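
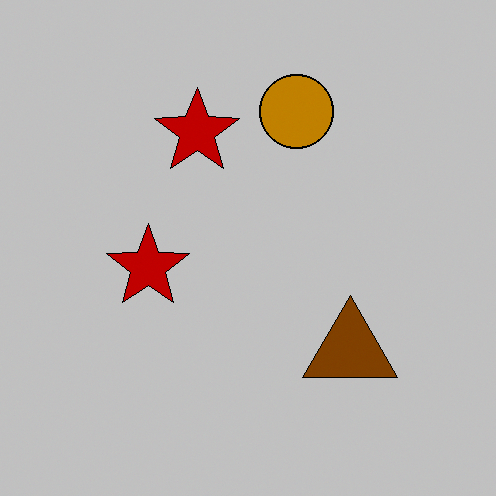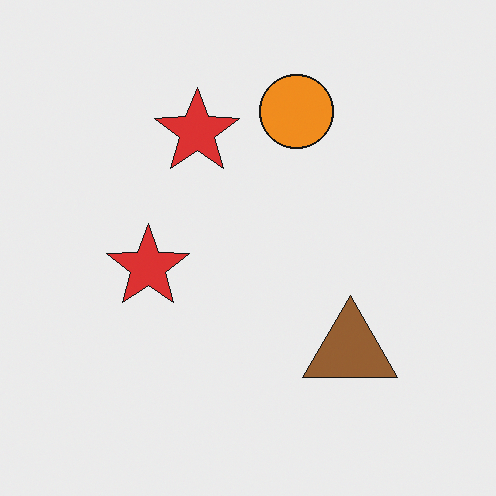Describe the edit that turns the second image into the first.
Aggressively posterized.

Each flat color has snapped to a coarser quantized level — most visibly, the near-white background has dropped to a flat grey.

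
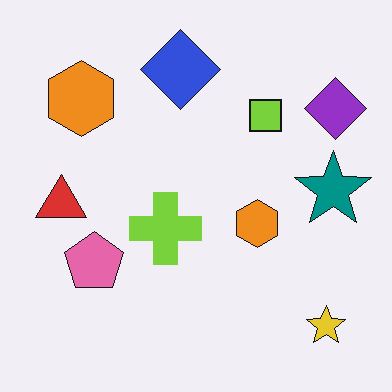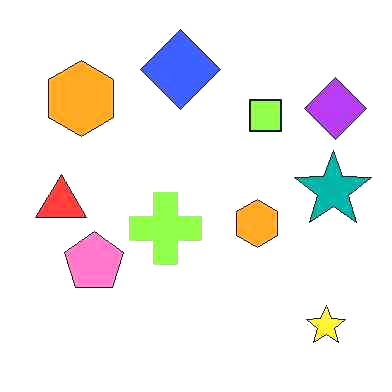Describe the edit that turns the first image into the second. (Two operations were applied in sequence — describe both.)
JPEG-compressed with visible artifacts, then slightly brightened.

Blocky 8×8 compression artifacts appear around shape edges and the flat background shows ringing — characteristic JPEG degradation. Every pixel — background and shapes alike — is uniformly brightened.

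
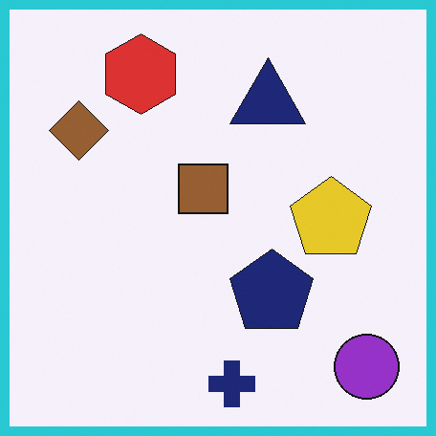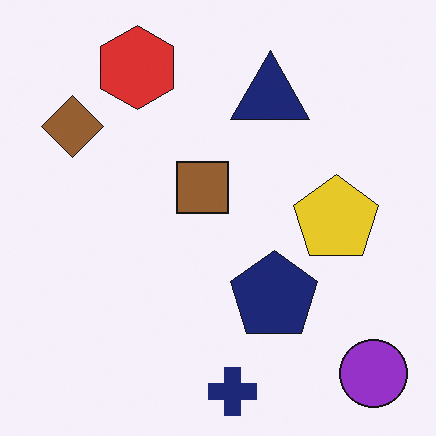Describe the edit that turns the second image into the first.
It was framed with a cyan border.

A solid cyan frame runs around the edge of the first image, with the content slightly shrunk inside it.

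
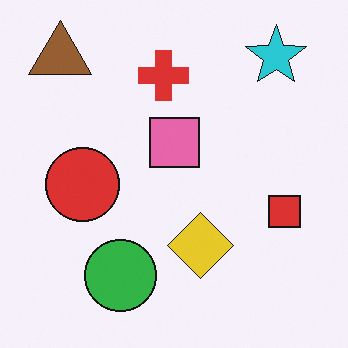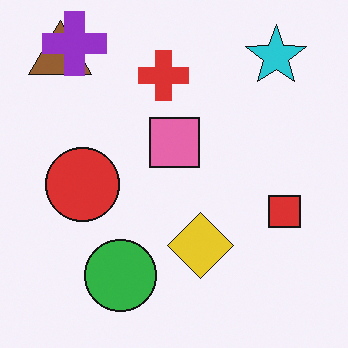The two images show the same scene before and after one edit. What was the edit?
It was overlaid with an additional purple cross.

A purple cross appears in the second image that is absent from the first.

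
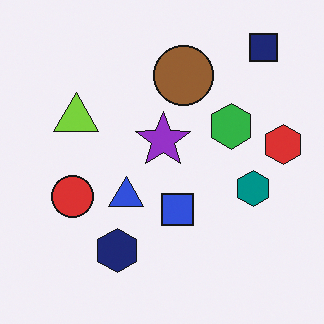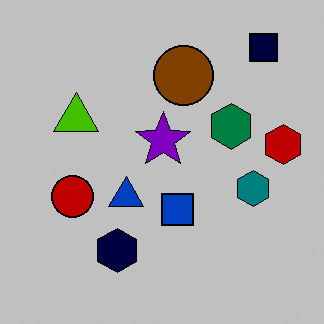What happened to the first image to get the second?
Heavily posterized to just a handful of flat colors.

Each flat color has snapped to a coarser quantized level — most visibly, the near-white background has dropped to a flat grey.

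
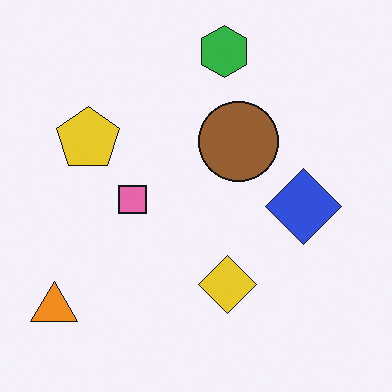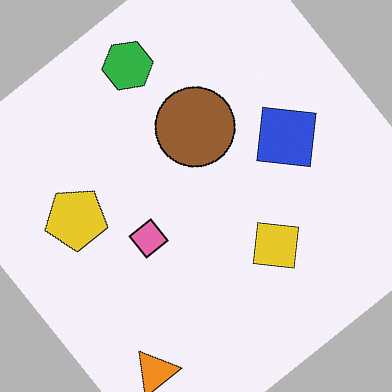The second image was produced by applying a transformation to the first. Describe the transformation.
The second image is the first rotated counter-clockwise by a large amount — several tens of degrees.

Every shape is tilted by the same angle and the image corners show triangular fill wedges — a whole-image rotation by a non-right angle.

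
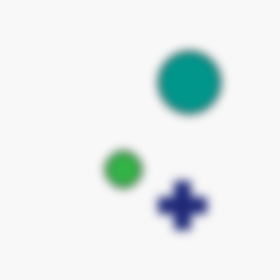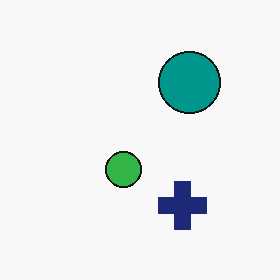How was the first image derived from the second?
The first image is the second moderately blurred.

Shape edges and outlines are uniformly softened across the whole image.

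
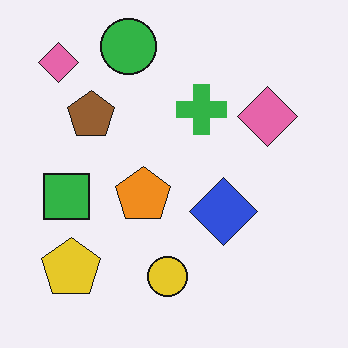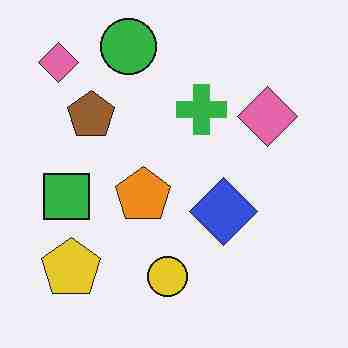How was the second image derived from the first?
The transformation is: heavily JPEG-compressed with obvious blocking artifacts.

Blocky 8×8 compression artifacts appear around shape edges and the flat background shows ringing — characteristic JPEG degradation.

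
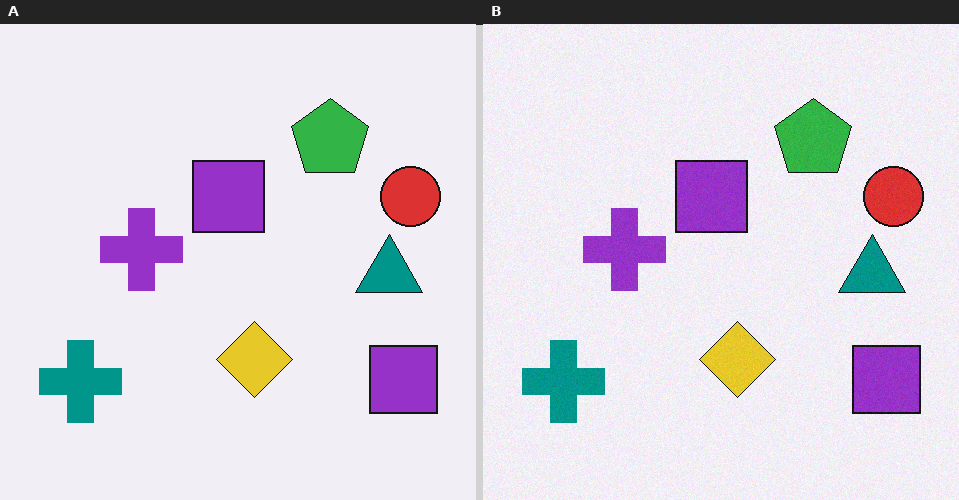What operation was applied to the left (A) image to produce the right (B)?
Degraded with light additive noise.

Random speckle covers the whole image, including the flat background.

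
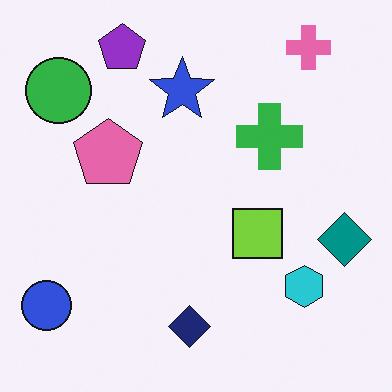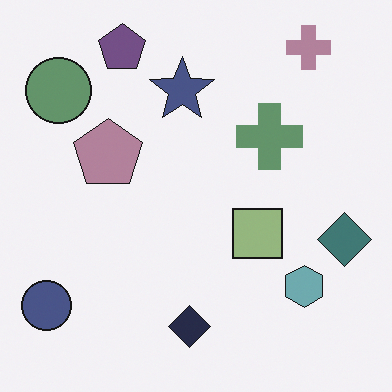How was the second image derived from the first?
The transformation is: made much more muted (saturation change).

All colors are more muted and greyish — a global saturation change.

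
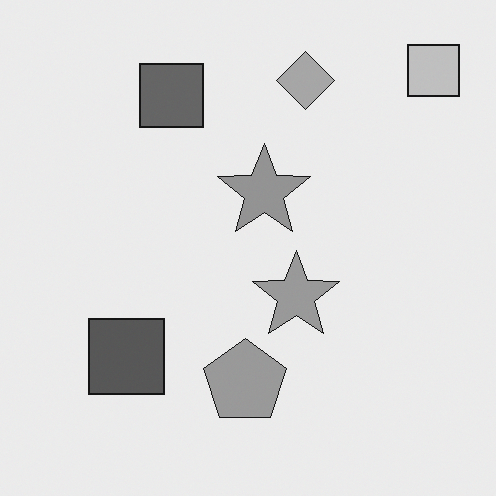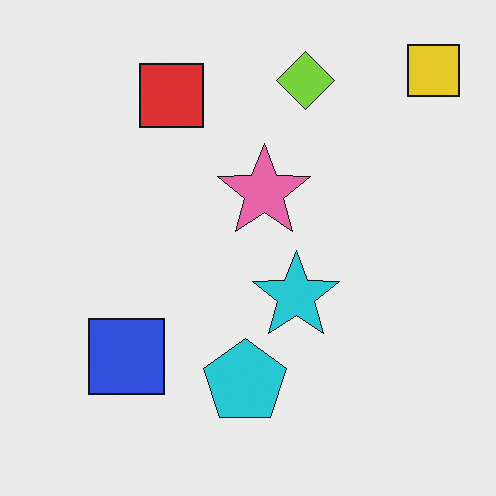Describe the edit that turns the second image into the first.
It was converted to grayscale.

All color is removed — every shape is now a shade of grey.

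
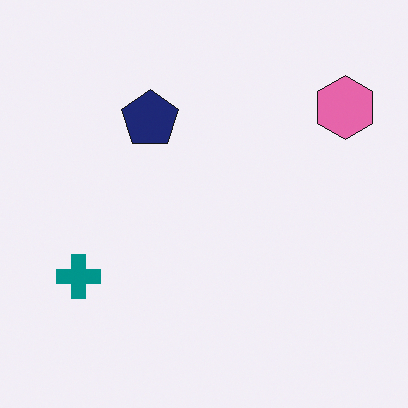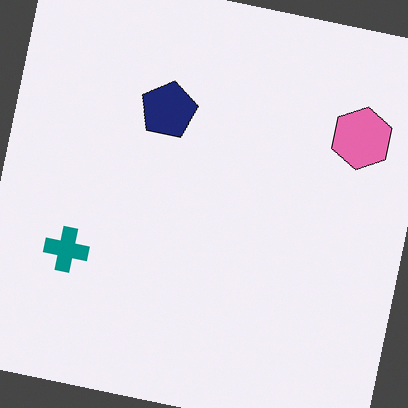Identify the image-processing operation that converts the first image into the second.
The image was rotated clockwise by a slight angle.

Every shape is tilted by the same angle and the image corners show triangular fill wedges — a whole-image rotation by a non-right angle.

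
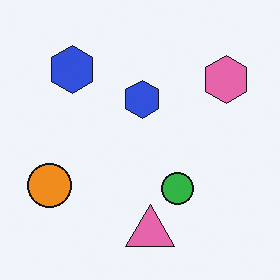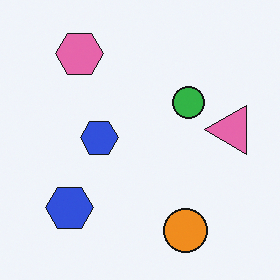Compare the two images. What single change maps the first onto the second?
It was rotated 90° counter-clockwise.

The pink hexagon sits in the top-right of the first image and the top-left of the second — consistent with a whole-image 90° counter-clockwise rotation.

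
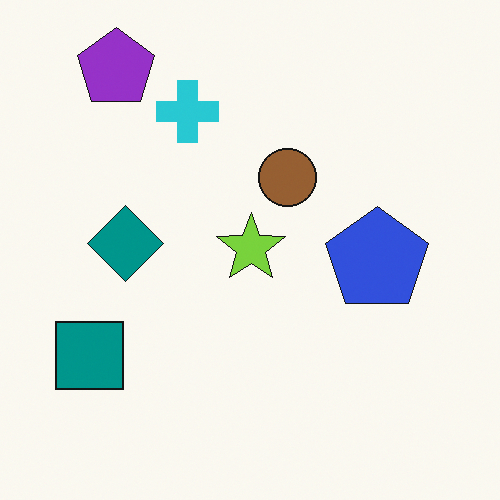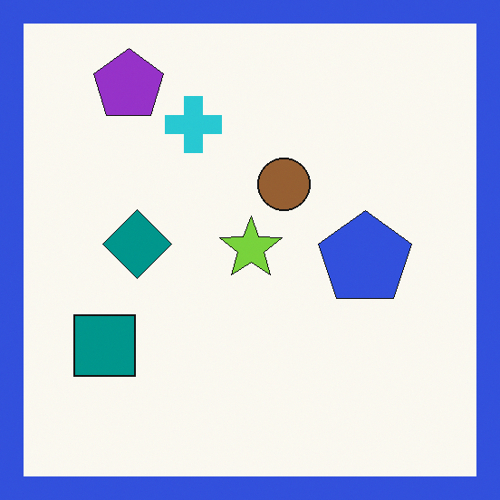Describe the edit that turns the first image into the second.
The second image is the first framed with a blue border.

A solid blue frame runs around the edge of the second image, with the content slightly shrunk inside it.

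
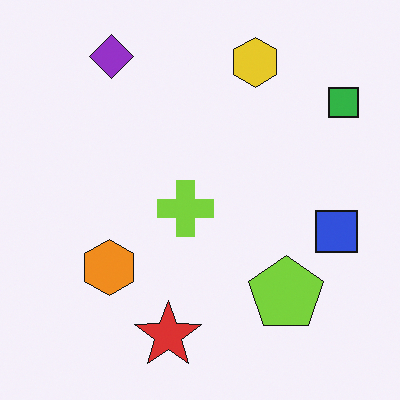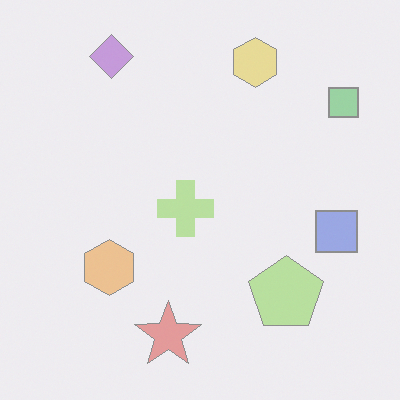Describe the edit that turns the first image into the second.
The second image is the first washed out (contrast reduced).

Tones are pushed toward mid-grey across the whole image — a global contrast change.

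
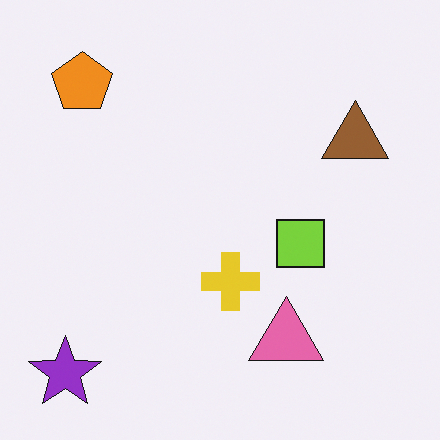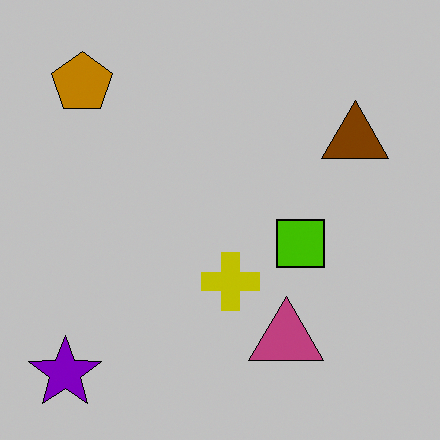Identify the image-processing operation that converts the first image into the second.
Heavily posterized to just a handful of flat colors.

Each flat color has snapped to a coarser quantized level — most visibly, the near-white background has dropped to a flat grey.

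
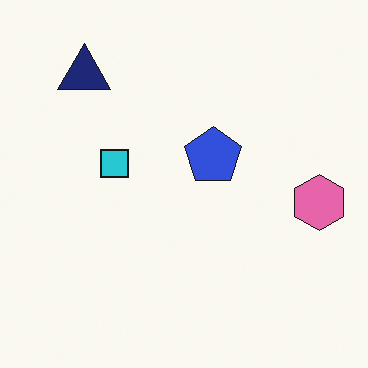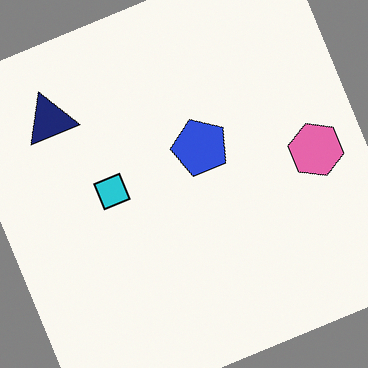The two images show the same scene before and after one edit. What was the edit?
This is the original image rotated counter-clockwise by a moderate amount.

Every shape is tilted by the same angle and the image corners show triangular fill wedges — a whole-image rotation by a non-right angle.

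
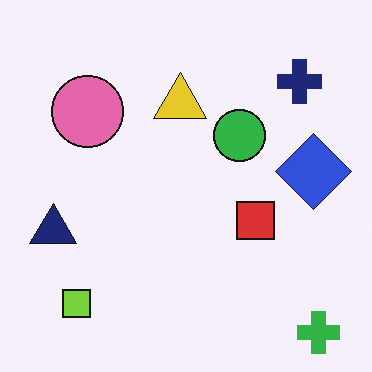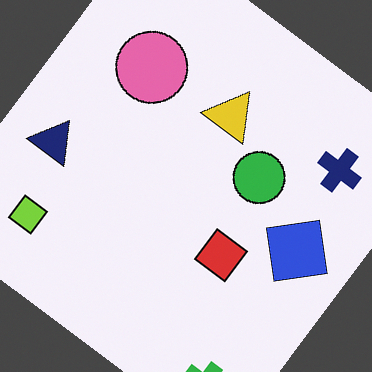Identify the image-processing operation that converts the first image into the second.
It was rotated clockwise by a large amount — several tens of degrees.

Every shape is tilted by the same angle and the image corners show triangular fill wedges — a whole-image rotation by a non-right angle.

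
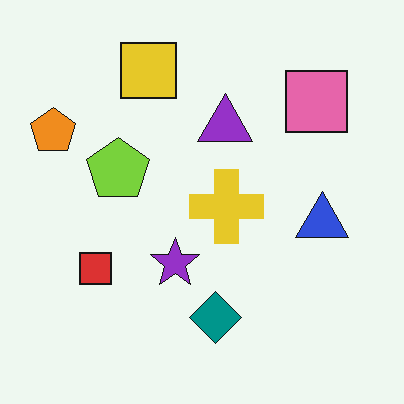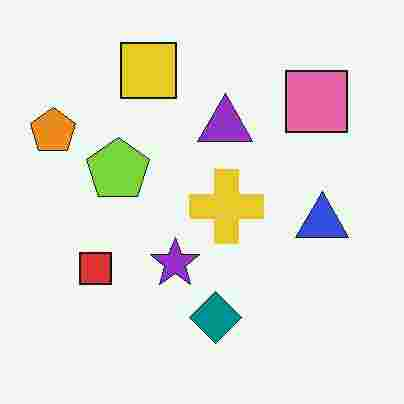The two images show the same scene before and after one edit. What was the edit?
The transformation is: heavily JPEG-compressed with obvious blocking artifacts.

Blocky 8×8 compression artifacts appear around shape edges and the flat background shows ringing — characteristic JPEG degradation.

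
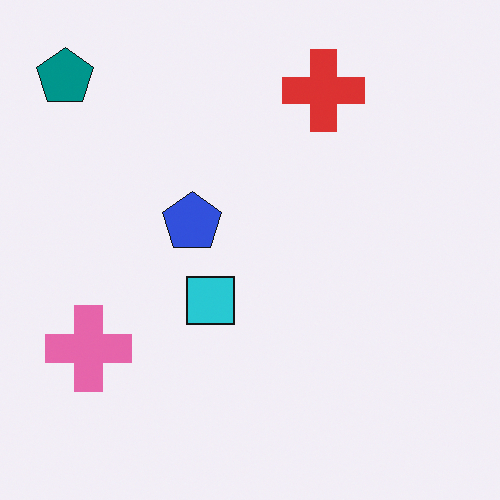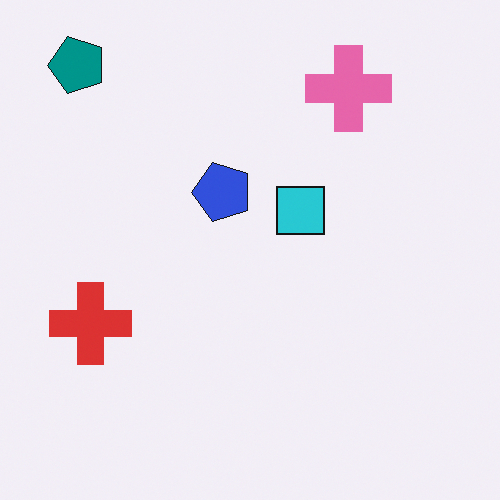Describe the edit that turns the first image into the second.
The transformation is: transposed (reflected across the top-left ↔ bottom-right diagonal).

Shapes have swapped their row and column positions — what was in the top-right is now in the bottom-left — a diagonal reflection.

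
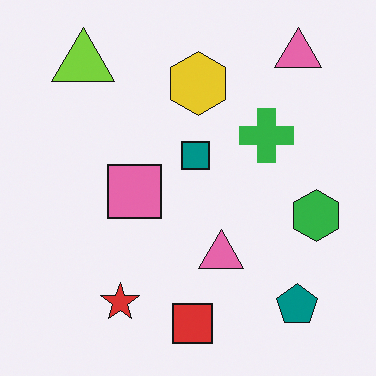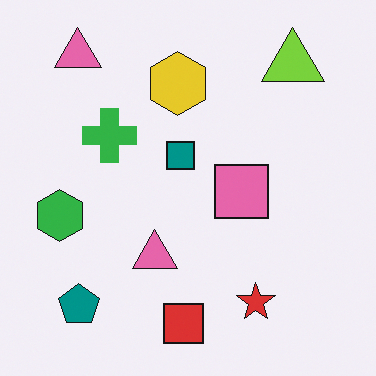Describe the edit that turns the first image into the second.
The second image is the first flipped horizontally (left ↔ right).

The green hexagon is in the right of the first image and the left of the second — shapes on opposite sides of the vertical midline have swapped in a mirror flip.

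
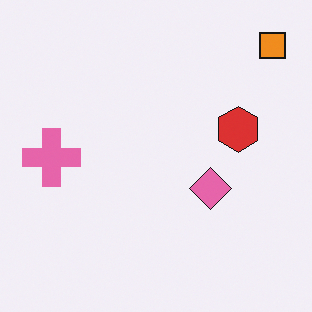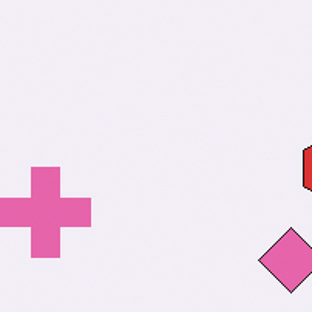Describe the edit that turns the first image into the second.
The second image is the first cropped to a modestly smaller region and rescaled.

The visible shapes are larger and the field of view is narrower; shapes near the original edges may be partly or wholly outside the frame — a crop-and-rescale.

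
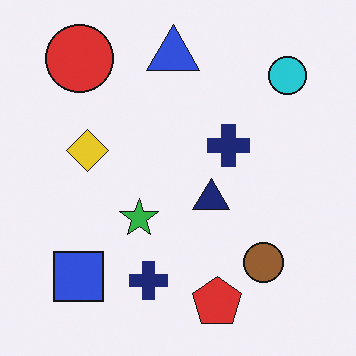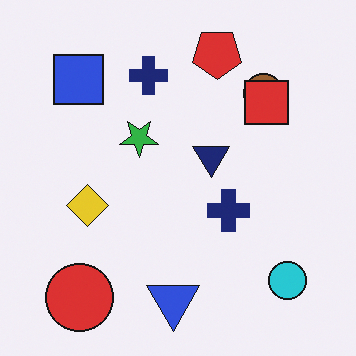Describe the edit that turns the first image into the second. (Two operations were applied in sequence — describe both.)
It was flipped vertically (top ↔ bottom), then overlaid with an additional red square.

The red pentagon is in the bottom of the first image and the top of the second — shapes on opposite sides of the horizontal midline have swapped in a mirror flip. A red square appears in the second image that is absent from the first.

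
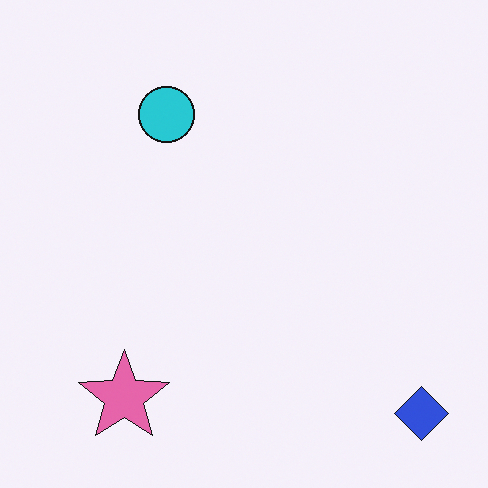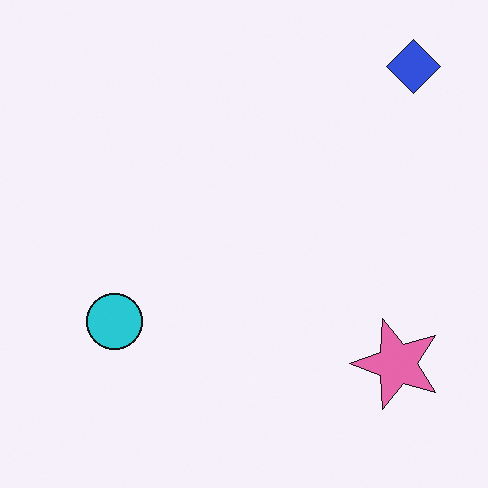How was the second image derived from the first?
The transformation is: rotated 90° counter-clockwise.

The blue diamond sits in the bottom-right of the first image and the top-right of the second — consistent with a whole-image 90° counter-clockwise rotation.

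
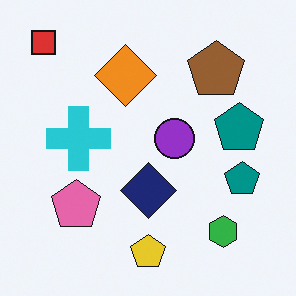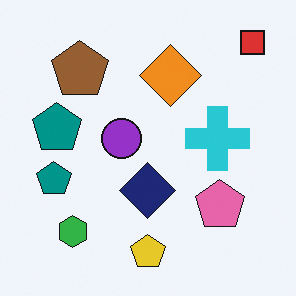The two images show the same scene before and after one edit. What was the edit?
The transformation is: flipped horizontally (left ↔ right).

The red square is in the top-left of the first image and the top-right of the second — shapes on opposite sides of the vertical midline have swapped in a mirror flip.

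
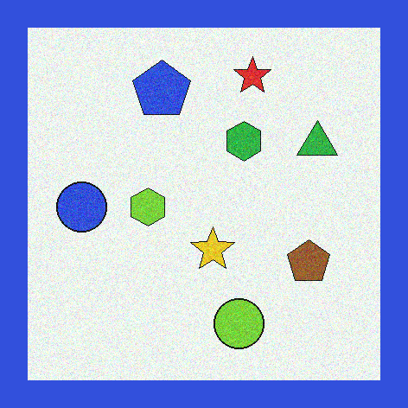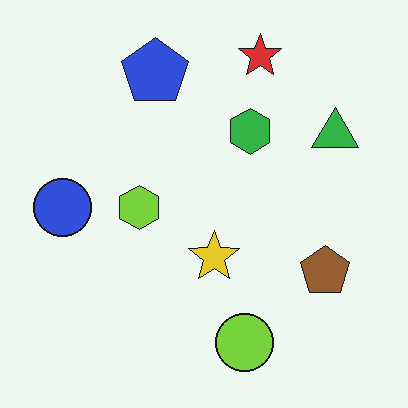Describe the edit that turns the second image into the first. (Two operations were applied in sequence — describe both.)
Degraded with moderate additive noise, then framed with a blue border.

Random speckle covers the whole image, including the flat background. A solid blue frame runs around the edge of the first image, with the content slightly shrunk inside it.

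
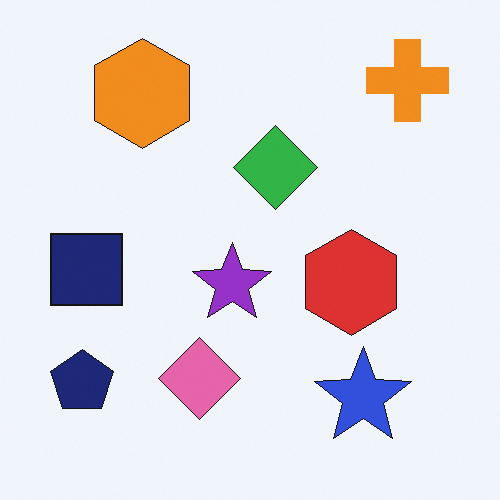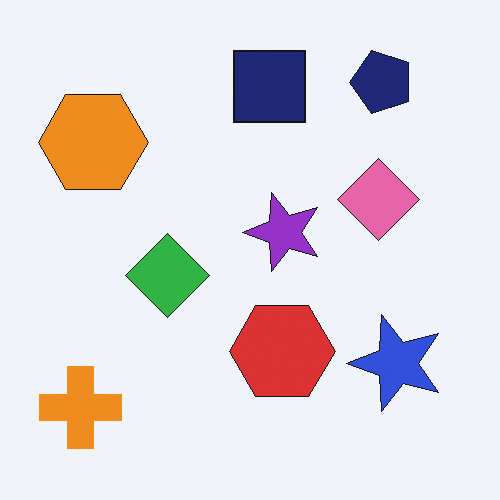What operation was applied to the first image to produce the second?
The second image is the first transposed (reflected across the top-left ↔ bottom-right diagonal).

Shapes have swapped their row and column positions — what was in the top-right is now in the bottom-left — a diagonal reflection.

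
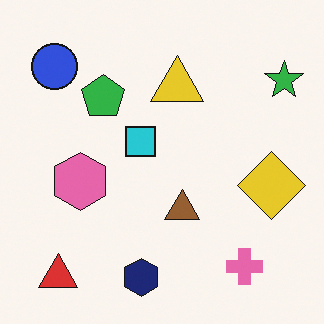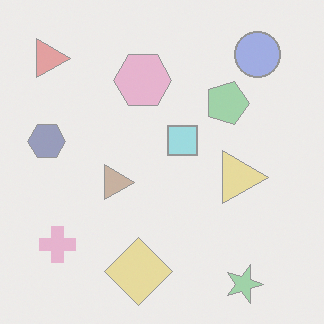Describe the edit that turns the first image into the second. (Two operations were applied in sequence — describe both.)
The transformation is: given much lower contrast, then rotated 90° clockwise.

Tones are pushed toward mid-grey across the whole image — a global contrast change. The red triangle sits in the bottom-left of the first image and the top-left of the second — consistent with a whole-image 90° clockwise rotation.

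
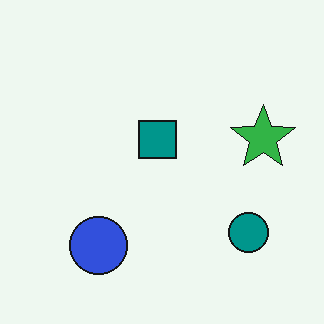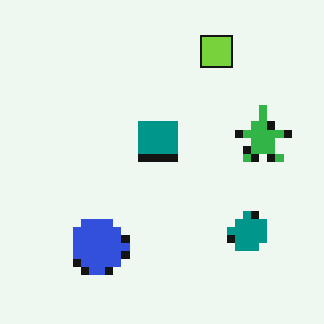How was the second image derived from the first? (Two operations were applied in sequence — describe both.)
It was moderately pixelated, then overlaid with an additional lime square.

Shapes are reduced to large square blocks; fine edges and outlines are lost — a downscale-then-upscale (mosaic) effect. A lime square appears in the second image that is absent from the first.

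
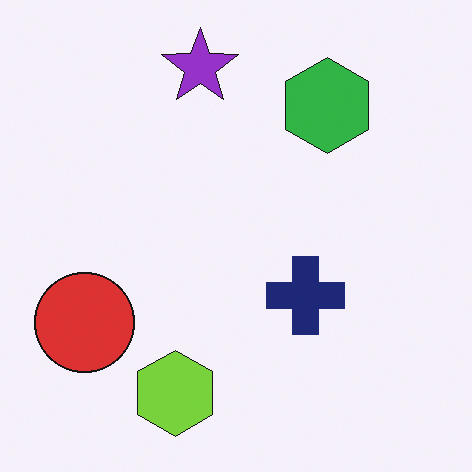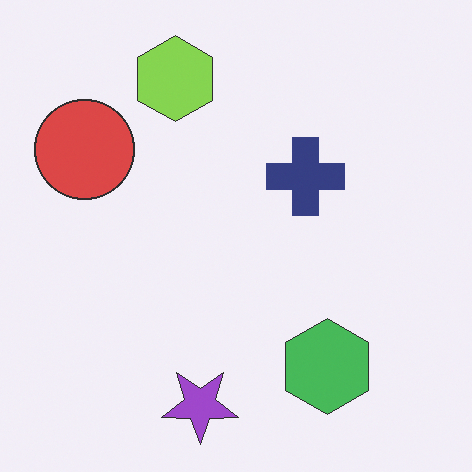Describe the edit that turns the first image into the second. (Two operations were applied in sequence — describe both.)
Flipped vertically (top ↔ bottom), then given slightly reduced contrast.

The purple star is in the top of the first image and the bottom of the second — shapes on opposite sides of the horizontal midline have swapped in a mirror flip. Tones are pushed toward mid-grey across the whole image — a global contrast change.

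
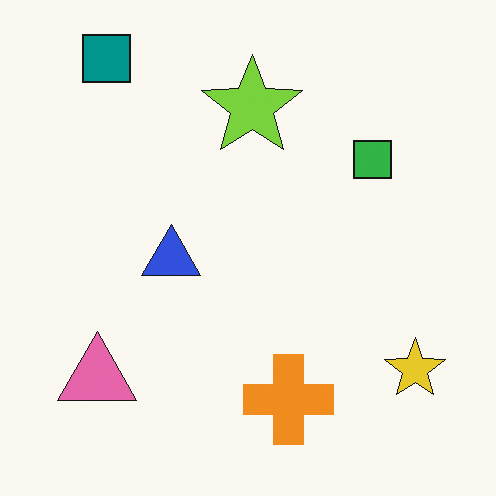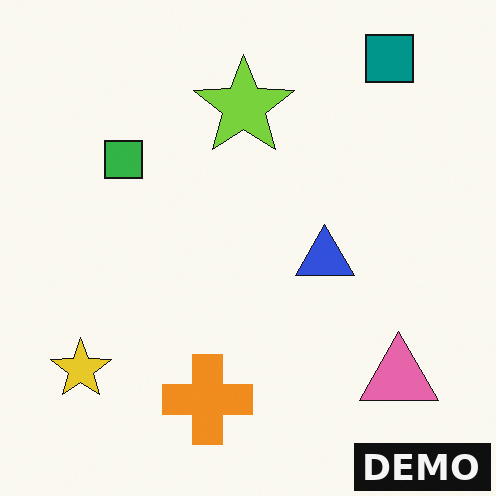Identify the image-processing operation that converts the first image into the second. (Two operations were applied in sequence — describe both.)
The transformation is: flipped horizontally (left ↔ right), then watermarked with the text "DEMO" in the lower-right corner.

The yellow star is in the bottom-right of the first image and the bottom-left of the second — shapes on opposite sides of the vertical midline have swapped in a mirror flip. A dark label reading "DEMO" appears in the lower-right corner.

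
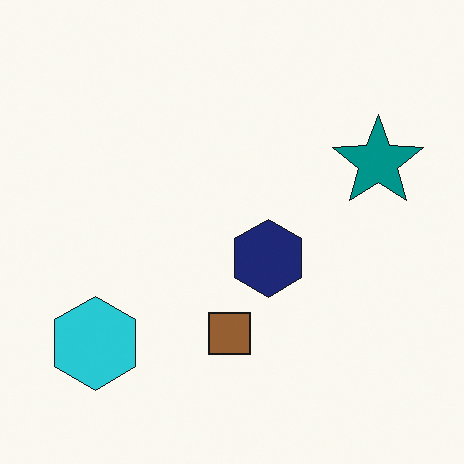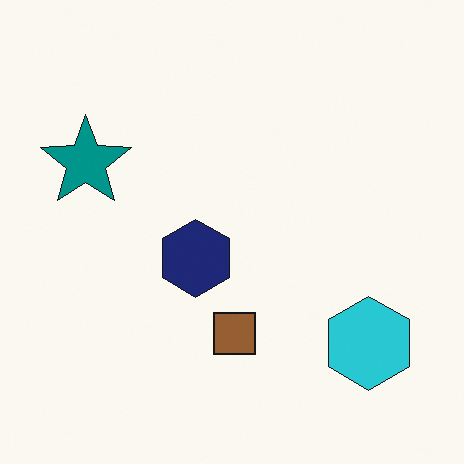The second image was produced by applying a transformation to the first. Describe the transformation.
It was flipped horizontally (left ↔ right).

The teal star is in the right of the first image and the left of the second — shapes on opposite sides of the vertical midline have swapped in a mirror flip.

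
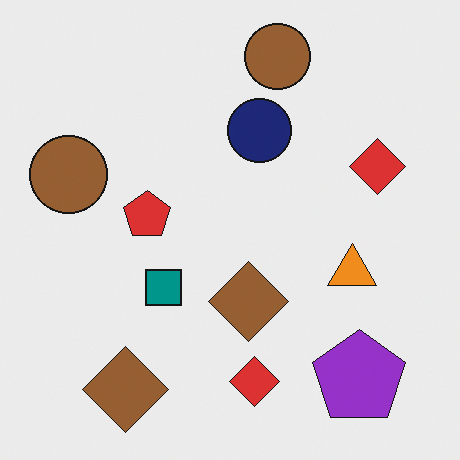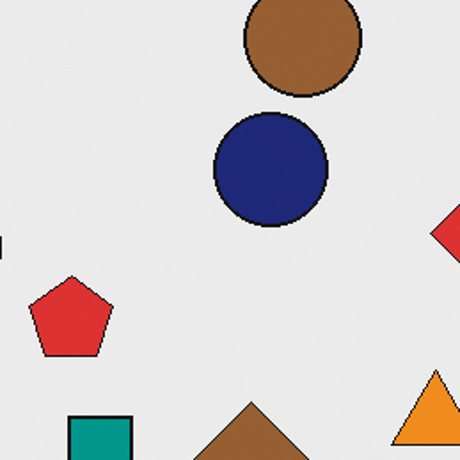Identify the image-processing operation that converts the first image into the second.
Cropped tightly and scaled back up.

The visible shapes are larger and the field of view is narrower; shapes near the original edges may be partly or wholly outside the frame — a crop-and-rescale.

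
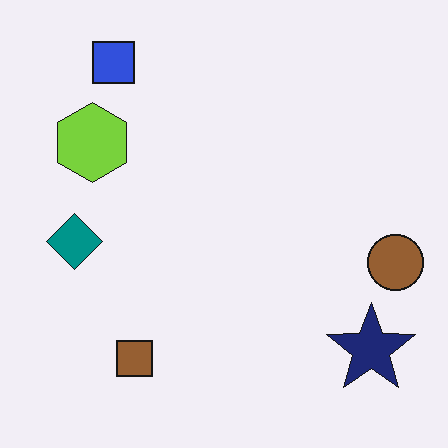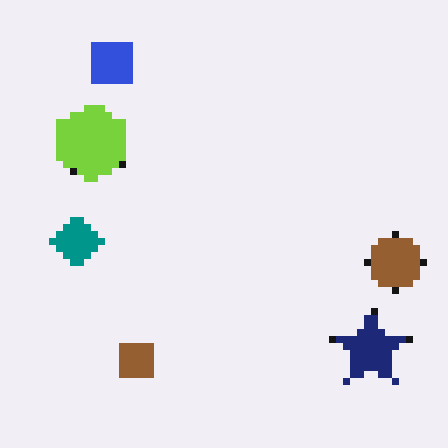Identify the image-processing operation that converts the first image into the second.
It was moderately pixelated.

Shapes are reduced to large square blocks; fine edges and outlines are lost — a downscale-then-upscale (mosaic) effect.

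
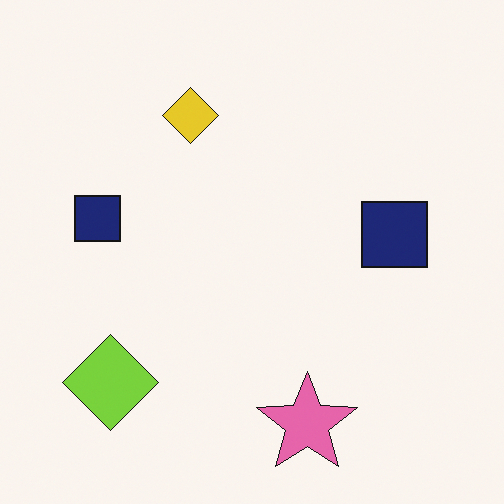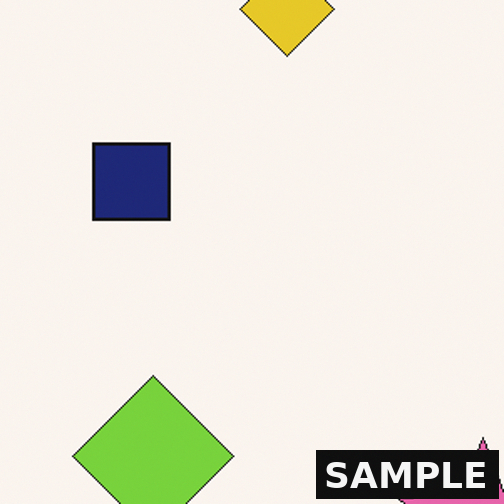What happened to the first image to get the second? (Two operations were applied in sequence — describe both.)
The second image is the first cropped to a noticeably smaller region and rescaled, then watermarked with the text "SAMPLE" in the lower-right corner.

The visible shapes are larger and the field of view is narrower; shapes near the original edges may be partly or wholly outside the frame — a crop-and-rescale. A dark label reading "SAMPLE" appears in the lower-right corner.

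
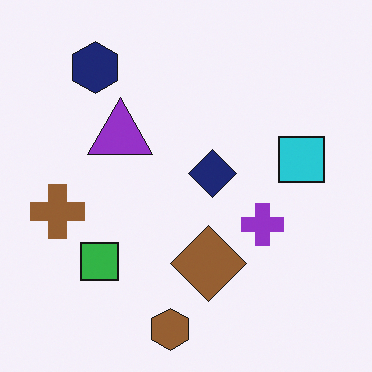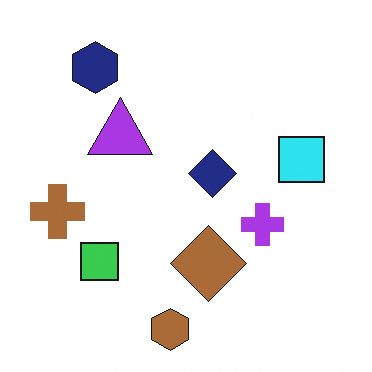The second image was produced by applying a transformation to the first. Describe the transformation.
The image was slightly brightened.

Every pixel — background and shapes alike — is uniformly brightened.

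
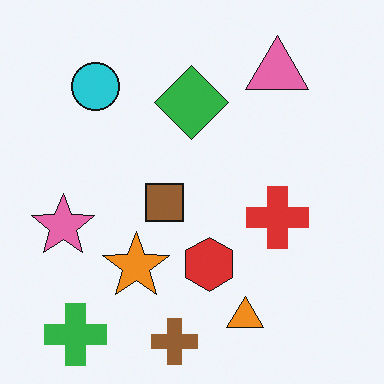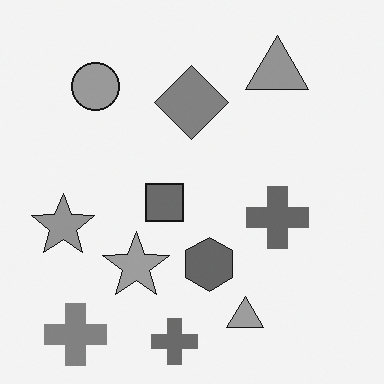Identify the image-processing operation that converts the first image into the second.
This is the original image converted to grayscale.

All color is removed — every shape is now a shade of grey.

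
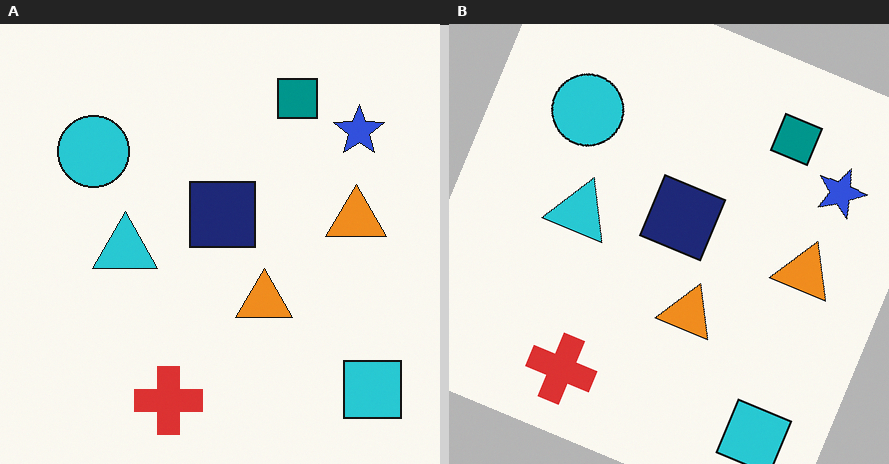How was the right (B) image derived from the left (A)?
Rotated clockwise by a clearly visible amount.

Every shape is tilted by the same angle and the image corners show triangular fill wedges — a whole-image rotation by a non-right angle.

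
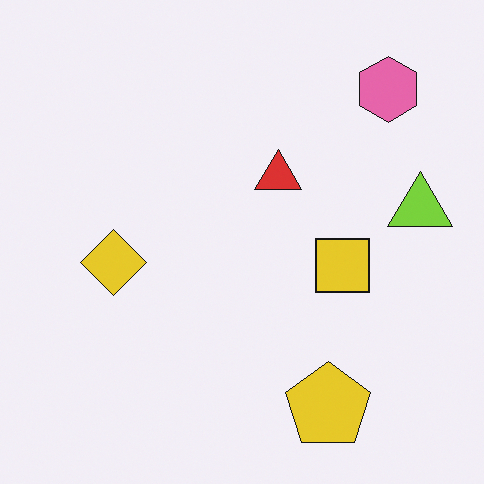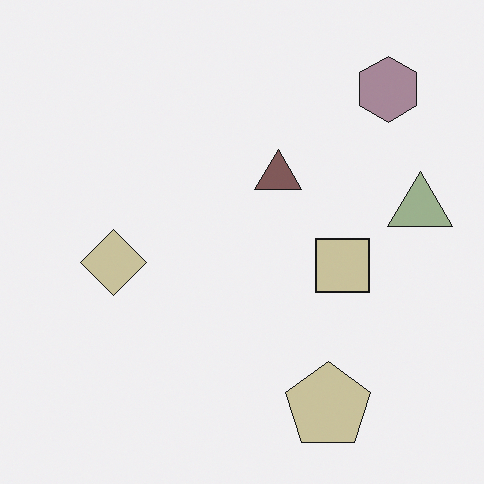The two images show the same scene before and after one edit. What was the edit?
Made much more muted (saturation change).

All colors are more muted and greyish — a global saturation change.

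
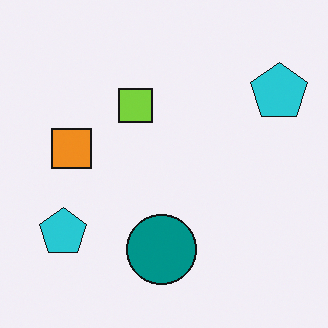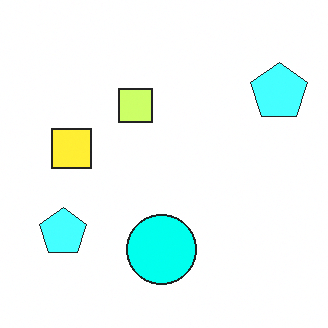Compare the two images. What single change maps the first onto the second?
It was substantially brightened.

Every pixel — background and shapes alike — is uniformly brightened.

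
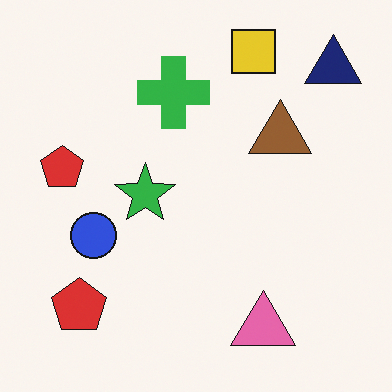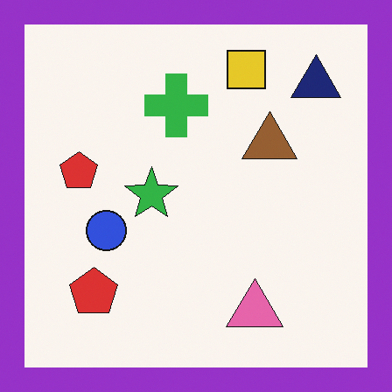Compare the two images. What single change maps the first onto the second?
The transformation is: framed with a purple border.

A solid purple frame runs around the edge of the second image, with the content slightly shrunk inside it.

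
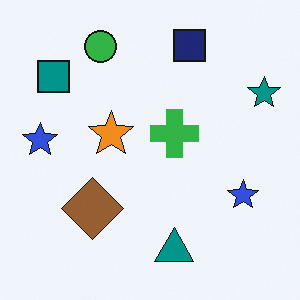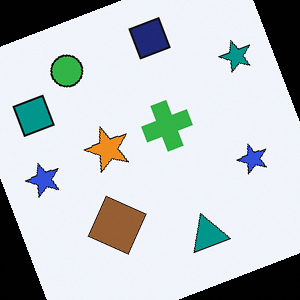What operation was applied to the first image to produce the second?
It was rotated counter-clockwise by a moderate amount.

Every shape is tilted by the same angle and the image corners show triangular fill wedges — a whole-image rotation by a non-right angle.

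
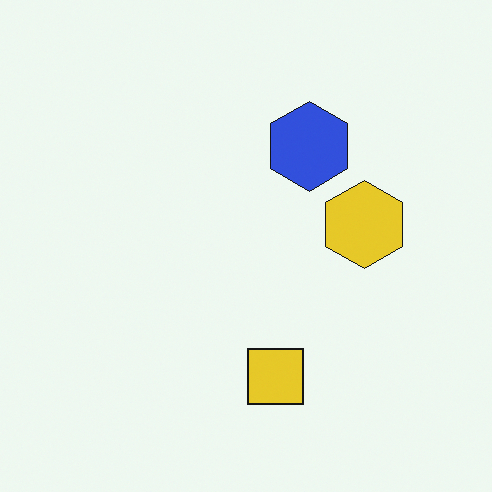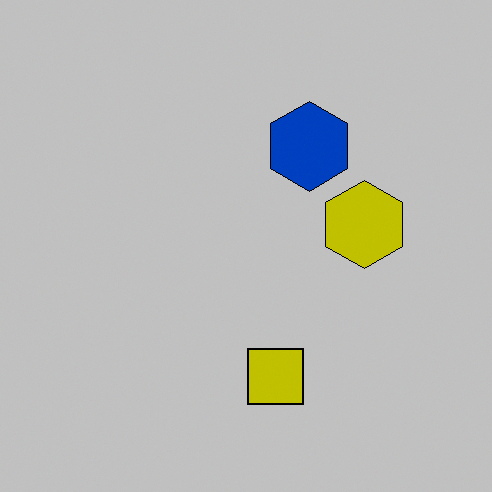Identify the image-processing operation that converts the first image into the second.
This is the original image aggressively posterized.

Each flat color has snapped to a coarser quantized level — most visibly, the near-white background has dropped to a flat grey.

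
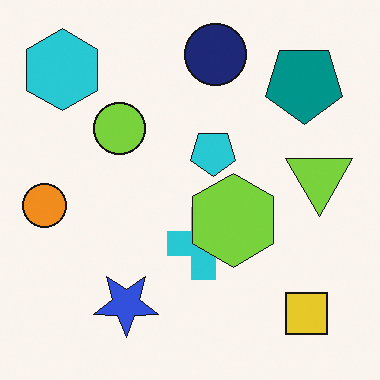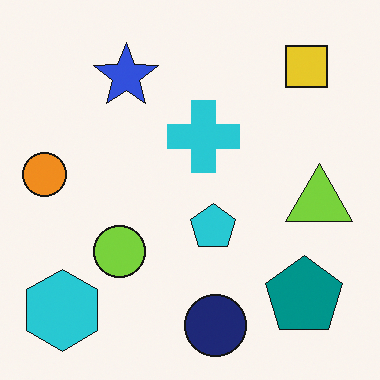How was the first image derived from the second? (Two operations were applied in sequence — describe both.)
Flipped vertically (top ↔ bottom), then overlaid with an additional lime hexagon.

The navy circle is in the bottom of the second image and the top of the first — shapes on opposite sides of the horizontal midline have swapped in a mirror flip. A lime hexagon appears in the first image that is absent from the second.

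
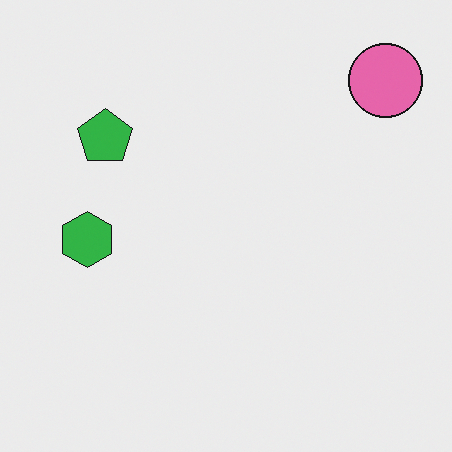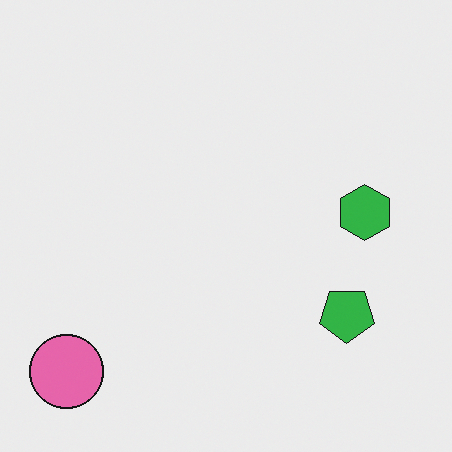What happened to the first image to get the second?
The transformation is: rotated 180°.

The pink circle sits in the top-right of the first image and the bottom-left of the second — consistent with a whole-image 180° rotation.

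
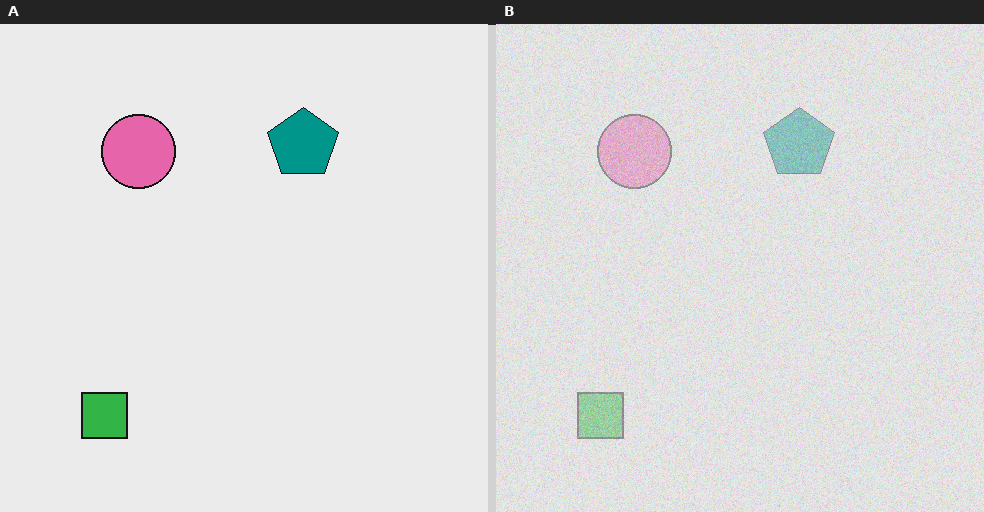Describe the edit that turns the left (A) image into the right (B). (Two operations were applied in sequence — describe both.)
The transformation is: degraded with a thick layer of grain, then washed out (contrast reduced).

Random speckle covers the whole image, including the flat background. Tones are pushed toward mid-grey across the whole image — a global contrast change.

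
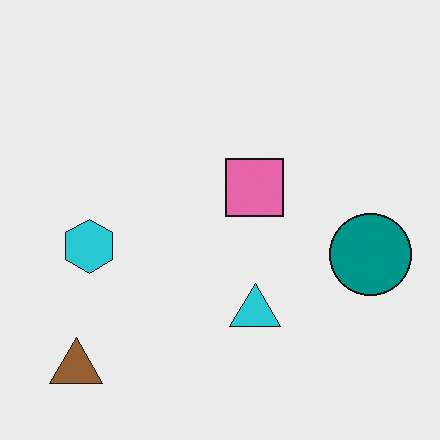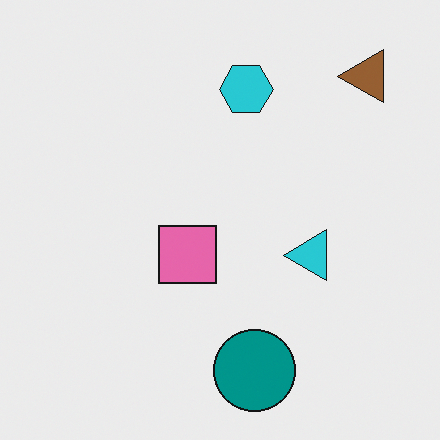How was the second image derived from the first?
Transposed (reflected across the top-left ↔ bottom-right diagonal).

Shapes have swapped their row and column positions — what was in the top-right is now in the bottom-left — a diagonal reflection.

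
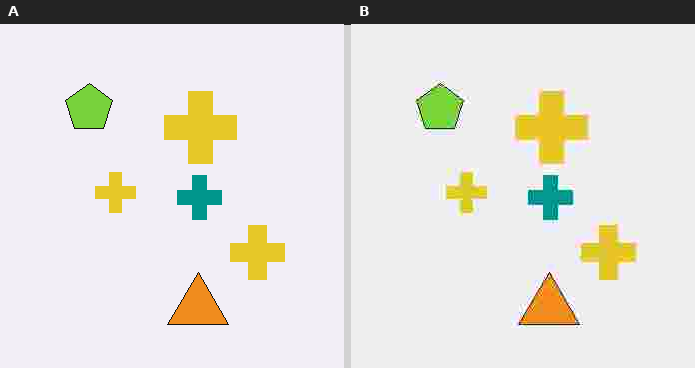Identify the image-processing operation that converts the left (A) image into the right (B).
Heavily JPEG-compressed with obvious blocking artifacts.

Blocky 8×8 compression artifacts appear around shape edges and the flat background shows ringing — characteristic JPEG degradation.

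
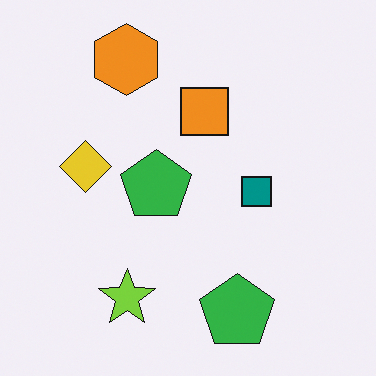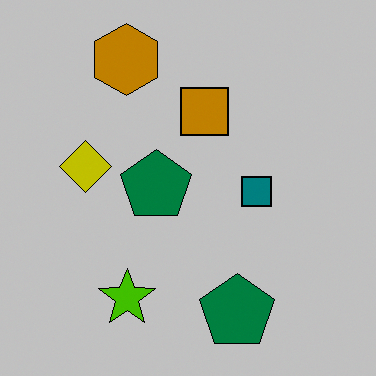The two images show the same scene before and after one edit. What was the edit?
The transformation is: heavily posterized to just a handful of flat colors.

Each flat color has snapped to a coarser quantized level — most visibly, the near-white background has dropped to a flat grey.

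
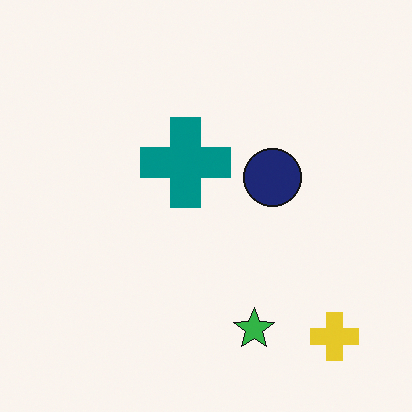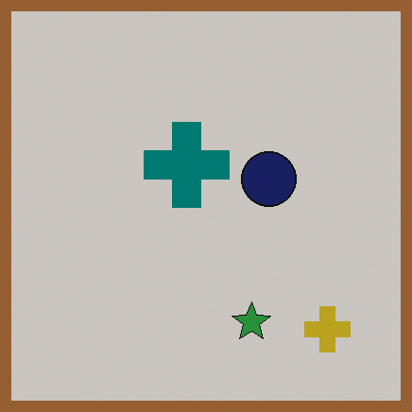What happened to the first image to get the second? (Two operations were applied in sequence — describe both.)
Darkened a little, then framed with a brown border.

Every pixel — background and shapes alike — is uniformly darkened. A solid brown frame runs around the edge of the second image, with the content slightly shrunk inside it.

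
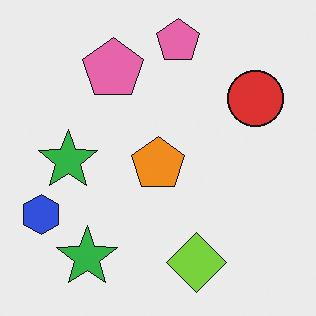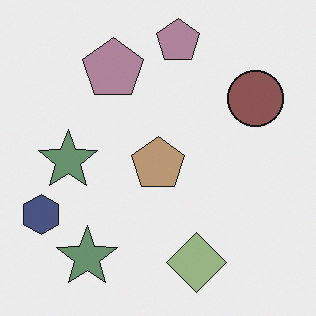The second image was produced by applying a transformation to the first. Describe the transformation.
The second image is the first heavily desaturated.

All colors are more muted and greyish — a global saturation change.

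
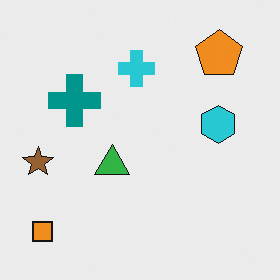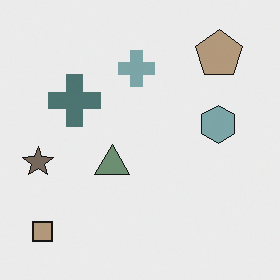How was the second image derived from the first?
Made much more muted (saturation change).

All colors are more muted and greyish — a global saturation change.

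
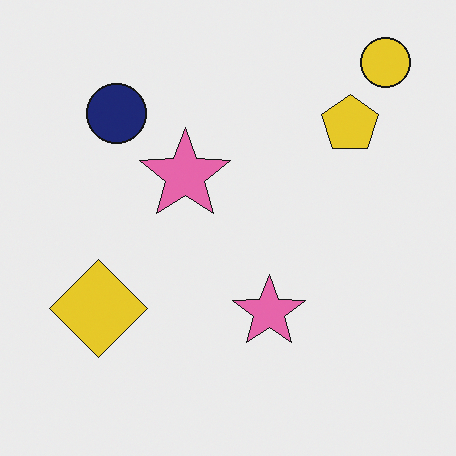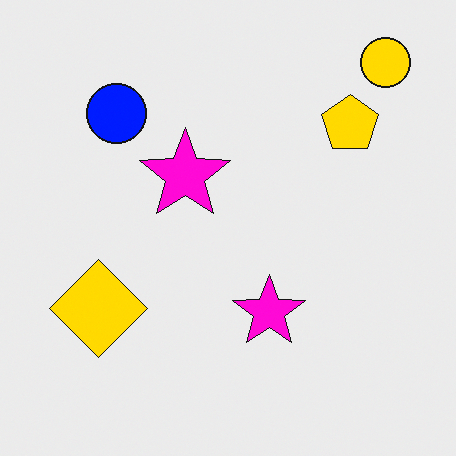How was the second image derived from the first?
The transformation is: heavily oversaturated.

All colors are more vivid — a global saturation change.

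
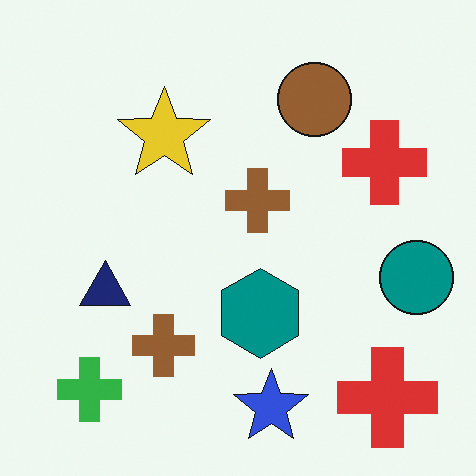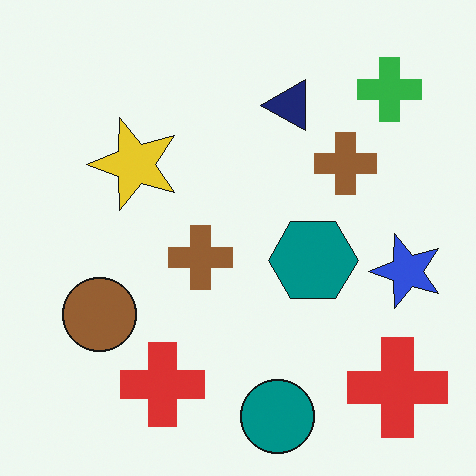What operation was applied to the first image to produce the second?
The transformation is: transposed (reflected across the top-left ↔ bottom-right diagonal).

Shapes have swapped their row and column positions — what was in the top-right is now in the bottom-left — a diagonal reflection.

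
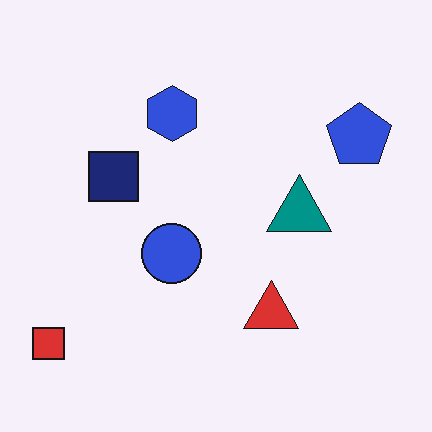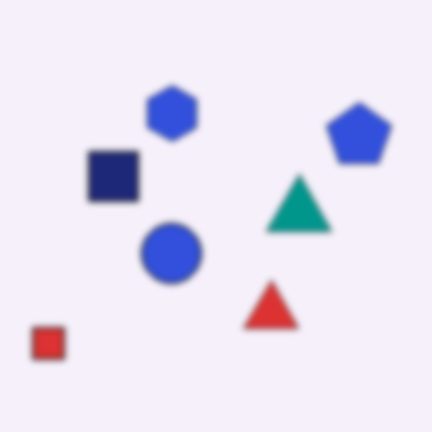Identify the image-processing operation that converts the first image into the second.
This is the original image noticeably gaussian-blurred.

Shape edges and outlines are uniformly softened across the whole image.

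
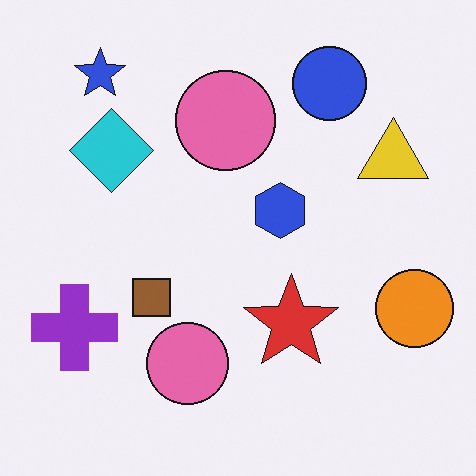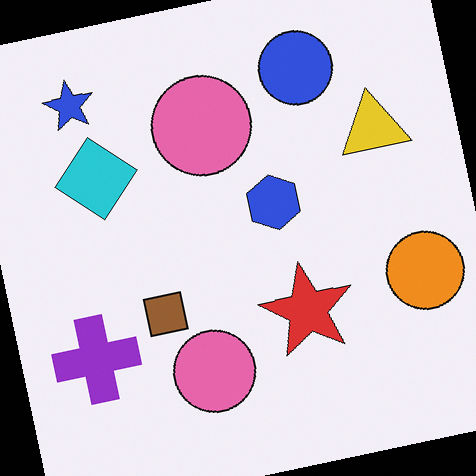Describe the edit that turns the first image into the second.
Rotated counter-clockwise by a few degrees.

Every shape is tilted by the same angle and the image corners show triangular fill wedges — a whole-image rotation by a non-right angle.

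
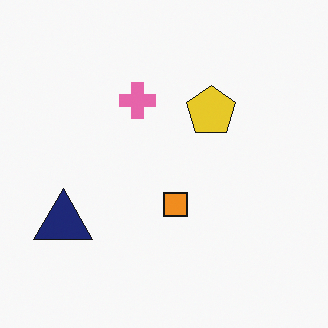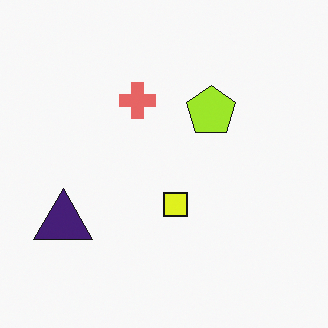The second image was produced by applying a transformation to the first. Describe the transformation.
Hue-shifted slightly.

Every shape's color has rotated by the same amount around the hue wheel — a uniform hue shift.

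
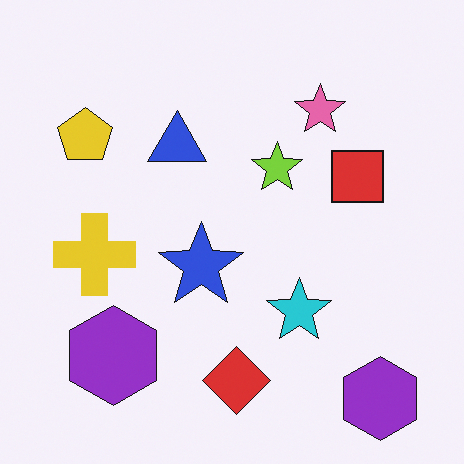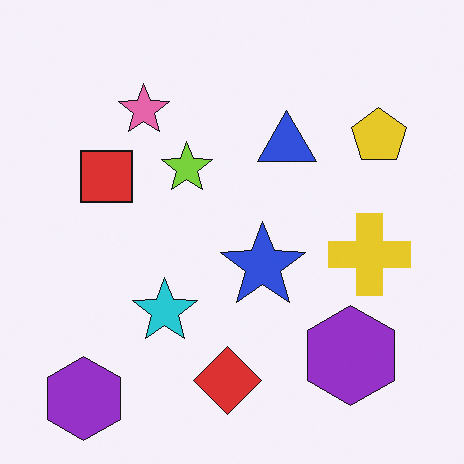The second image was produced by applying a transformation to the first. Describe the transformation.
This is the original image flipped horizontally (left ↔ right).

The yellow pentagon is in the top-left of the first image and the top-right of the second — shapes on opposite sides of the vertical midline have swapped in a mirror flip.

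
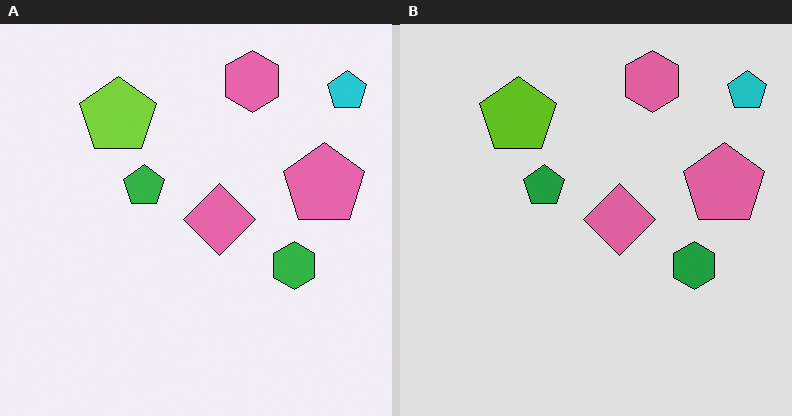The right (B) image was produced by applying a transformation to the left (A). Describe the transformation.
The image was posterized to a reduced palette.

Each flat color has snapped to a coarser quantized level — most visibly, the near-white background has dropped to a flat grey.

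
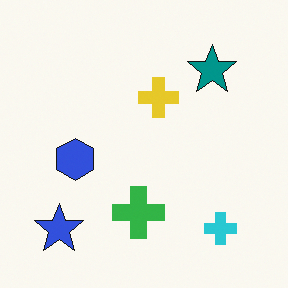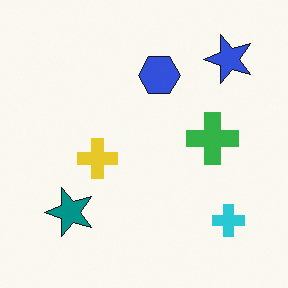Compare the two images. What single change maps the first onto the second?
The transformation is: transposed (reflected across the top-left ↔ bottom-right diagonal).

Shapes have swapped their row and column positions — what was in the top-right is now in the bottom-left — a diagonal reflection.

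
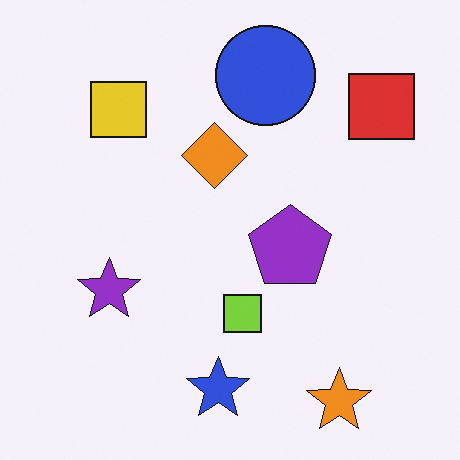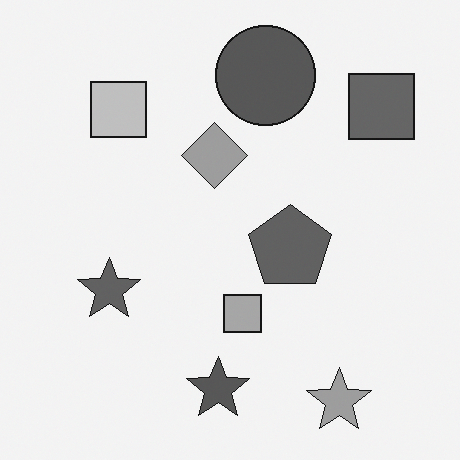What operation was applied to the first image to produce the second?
The second image is the first converted to grayscale.

All color is removed — every shape is now a shade of grey.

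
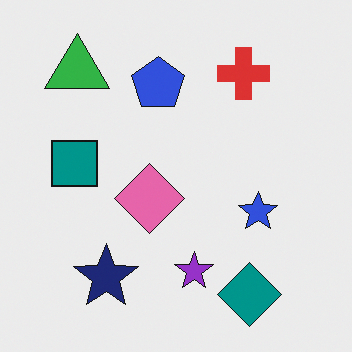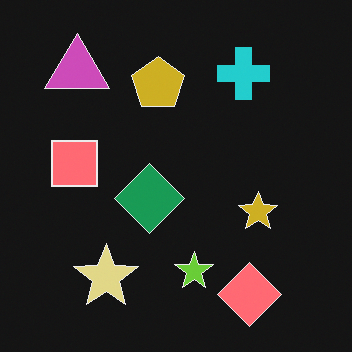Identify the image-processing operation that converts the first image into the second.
It was color-inverted (negative).

The light background has become dark and every shape's color is its complement — a photographic negative.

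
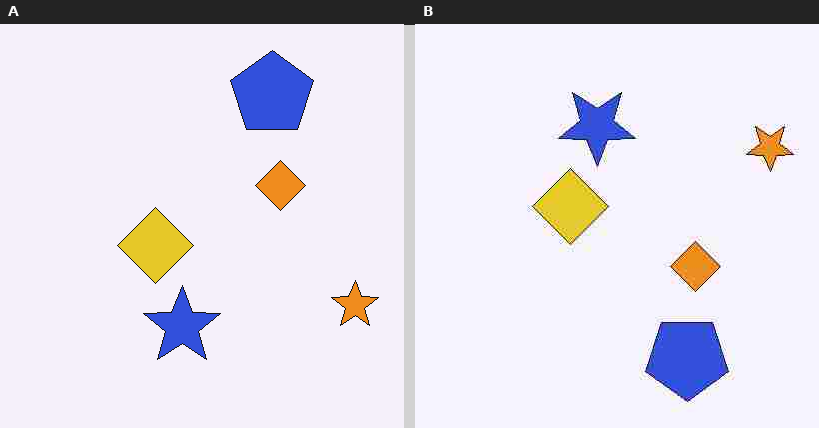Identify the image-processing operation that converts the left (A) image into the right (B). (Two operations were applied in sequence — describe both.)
It was degraded with heavy JPEG compression, then flipped vertically (top ↔ bottom).

Blocky 8×8 compression artifacts appear around shape edges and the flat background shows ringing — characteristic JPEG degradation. The blue pentagon is in the top-right of the left (A) image and the bottom-right of the right (B) — shapes on opposite sides of the horizontal midline have swapped in a mirror flip.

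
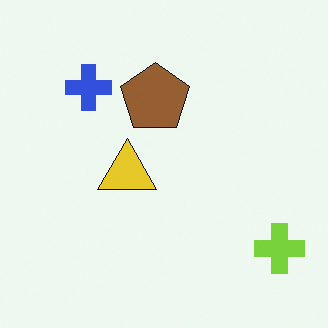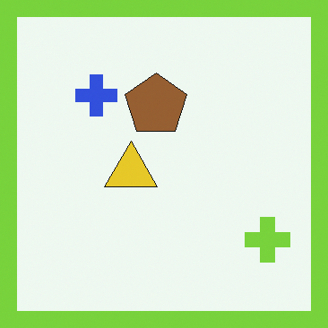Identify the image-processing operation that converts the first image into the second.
Framed with a lime border.

A solid lime frame runs around the edge of the second image, with the content slightly shrunk inside it.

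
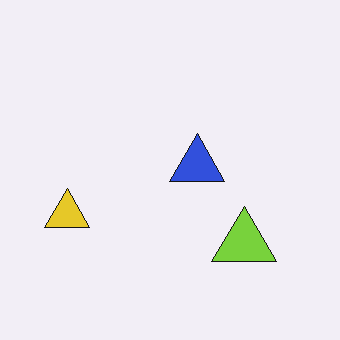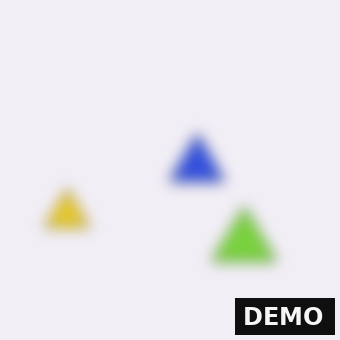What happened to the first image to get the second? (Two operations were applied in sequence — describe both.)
The image was strongly gaussian-blurred, then watermarked with the text "DEMO" in the lower-right corner.

Shape edges and outlines are uniformly softened across the whole image. A dark label reading "DEMO" appears in the lower-right corner.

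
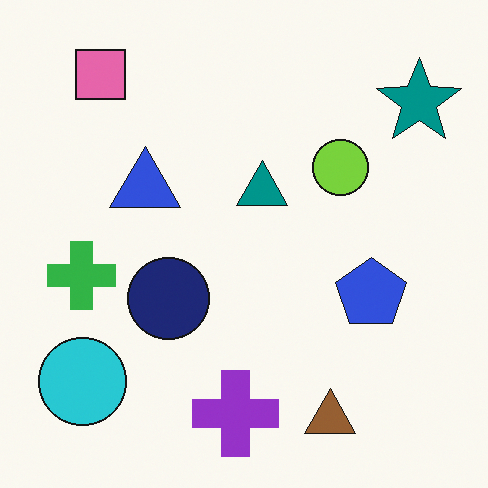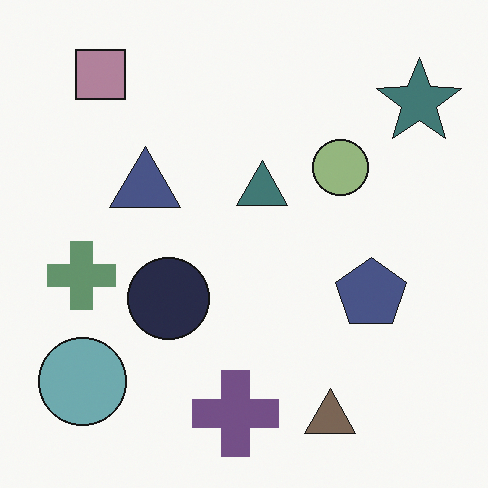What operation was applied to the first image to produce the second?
The image was made much more muted (saturation change).

All colors are more muted and greyish — a global saturation change.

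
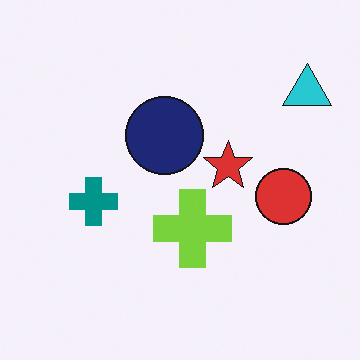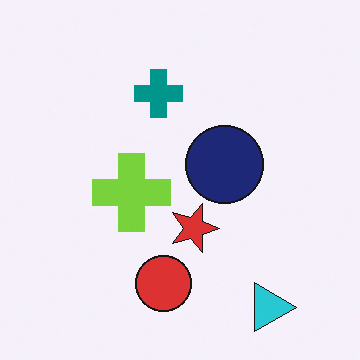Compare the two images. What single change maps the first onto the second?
Rotated 90° clockwise.

The cyan triangle sits in the top-right of the first image and the bottom-right of the second — consistent with a whole-image 90° clockwise rotation.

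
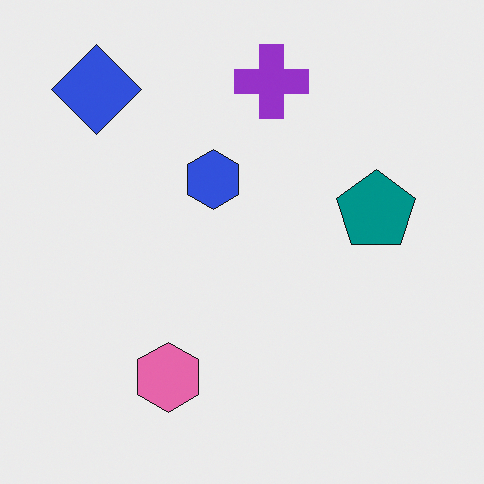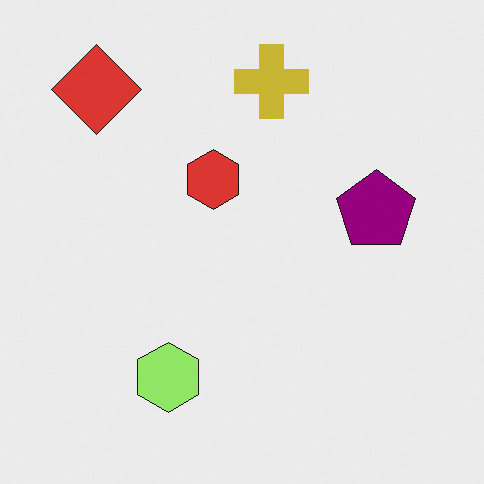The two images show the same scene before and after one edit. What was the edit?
It was hue-shifted by a moderate amount.

Every shape's color has rotated by the same amount around the hue wheel — a uniform hue shift.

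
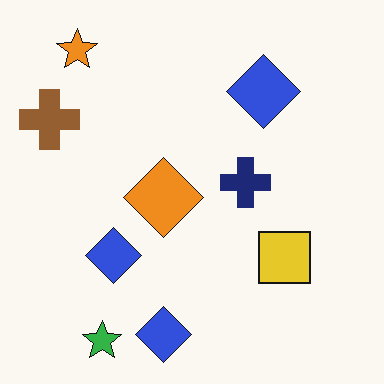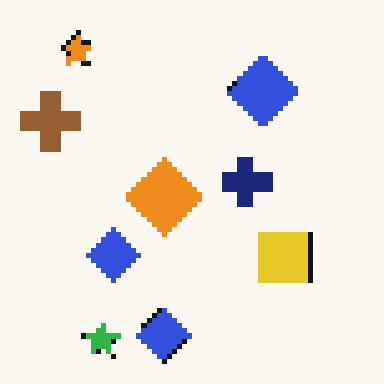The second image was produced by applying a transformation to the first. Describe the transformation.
The second image is the first lightly pixelated (a mild mosaic effect).

Shapes are reduced to large square blocks; fine edges and outlines are lost — a downscale-then-upscale (mosaic) effect.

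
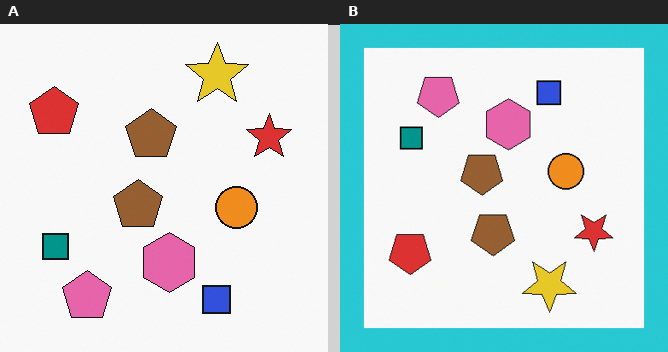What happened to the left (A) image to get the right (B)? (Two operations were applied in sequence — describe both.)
This is the original image flipped vertically (top ↔ bottom), then framed with a cyan border.

The yellow star is in the top of the left (A) image and the bottom of the right (B) — shapes on opposite sides of the horizontal midline have swapped in a mirror flip. A solid cyan frame runs around the edge of the right (B) image, with the content slightly shrunk inside it.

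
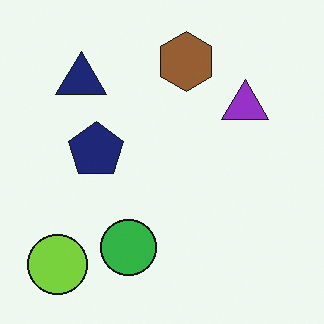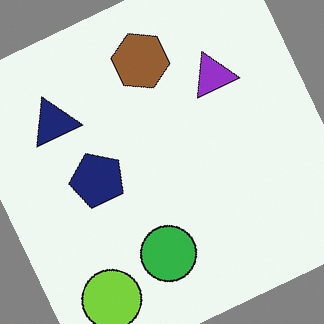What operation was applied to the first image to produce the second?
The second image is the first rotated counter-clockwise by a moderate amount.

Every shape is tilted by the same angle and the image corners show triangular fill wedges — a whole-image rotation by a non-right angle.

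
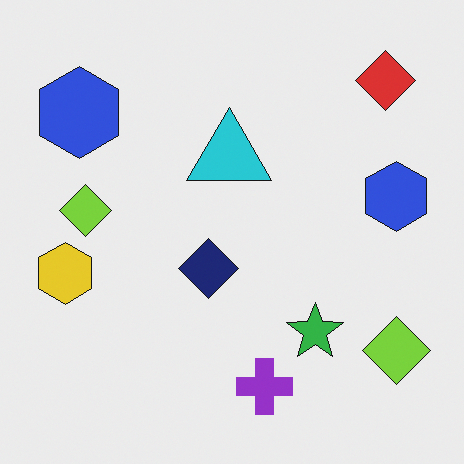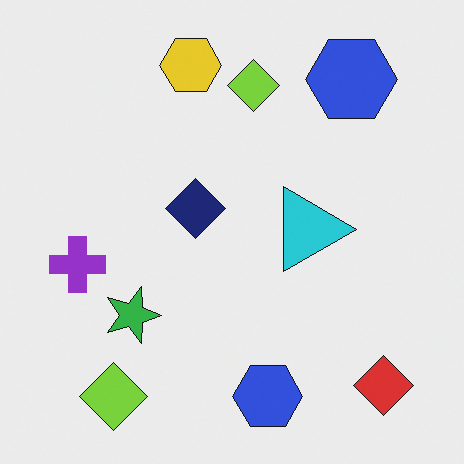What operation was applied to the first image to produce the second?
The image was rotated 90° clockwise.

The red diamond sits in the top-right of the first image and the bottom-right of the second — consistent with a whole-image 90° clockwise rotation.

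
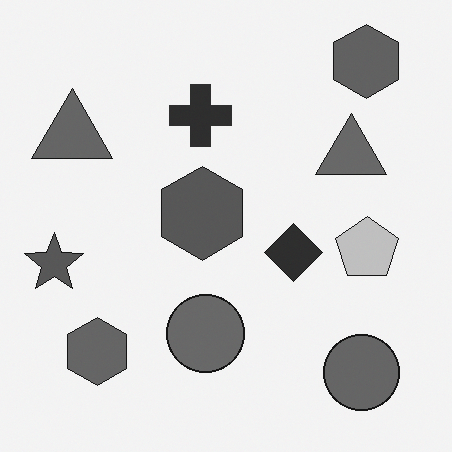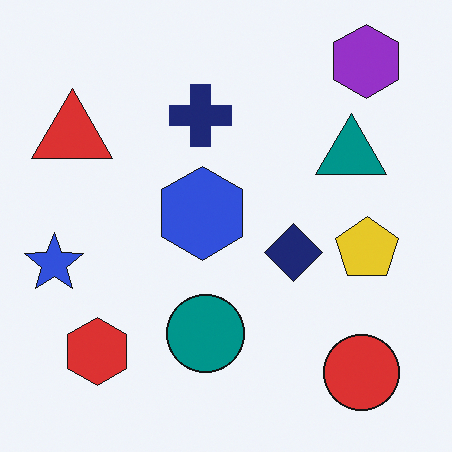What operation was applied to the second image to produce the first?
The image was converted to grayscale.

All color is removed — every shape is now a shade of grey.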